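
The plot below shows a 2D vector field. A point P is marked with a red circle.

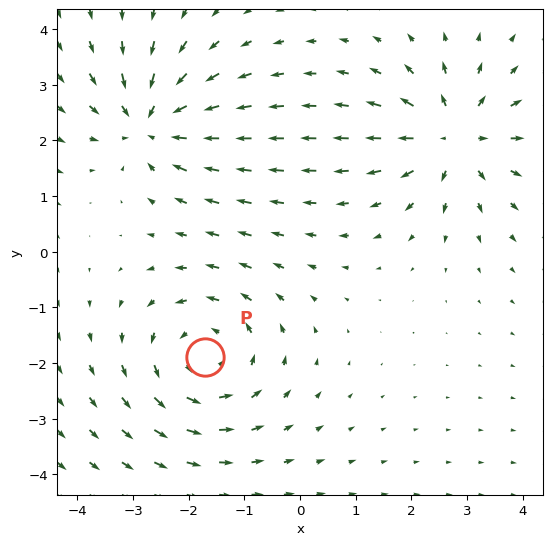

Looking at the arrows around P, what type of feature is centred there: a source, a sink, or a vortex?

At P (-1.7, -1.9) the arrows circulate counterclockwise. Divergence ≈0, curl about +4 — near-zero divergence with nonzero curl is a vortex.

vortex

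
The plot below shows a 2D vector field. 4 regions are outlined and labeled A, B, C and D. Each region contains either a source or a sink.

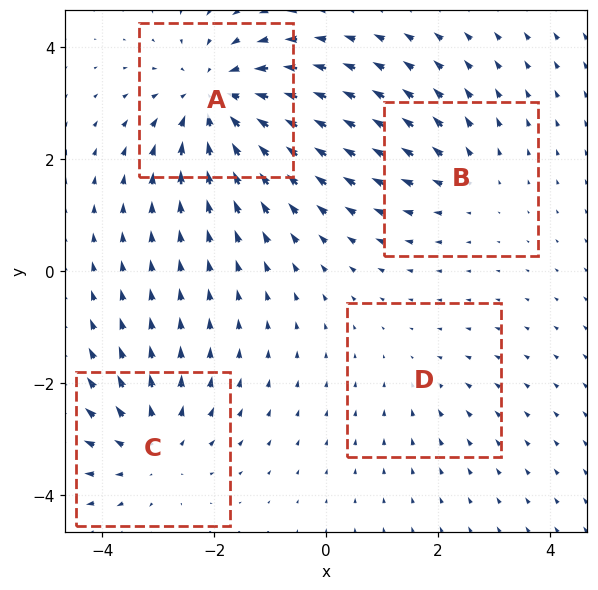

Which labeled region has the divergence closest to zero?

Divergence at each region's feature centre — A: about -5, B: about +3, C: about +4, D: about -2. Region D is closest to zero.

D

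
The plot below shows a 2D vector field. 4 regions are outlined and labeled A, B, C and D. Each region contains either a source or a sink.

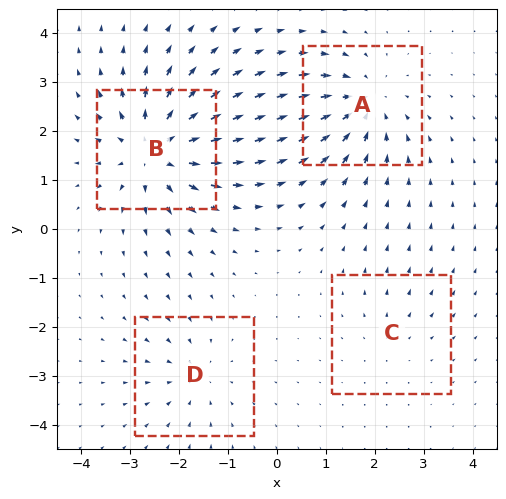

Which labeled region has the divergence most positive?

Divergence at each region's feature centre — A: about -5, B: about +7, C: about +2, D: about -3. Region B is most positive.

B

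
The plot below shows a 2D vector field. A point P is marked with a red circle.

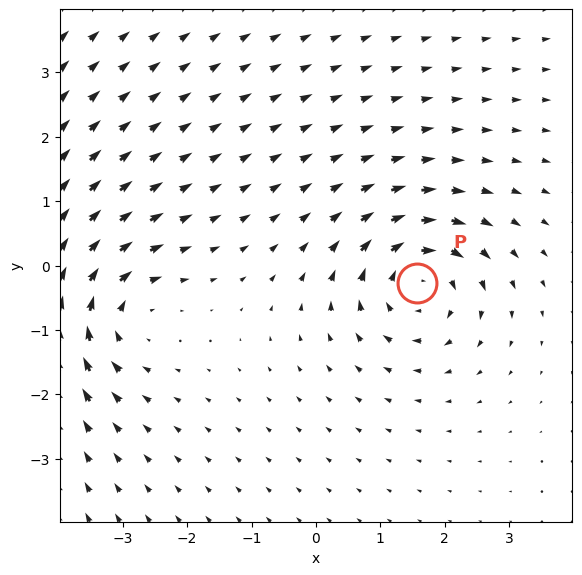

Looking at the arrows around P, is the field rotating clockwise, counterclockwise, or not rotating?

Near P at (1.6, -0.3) the arrows circulate clockwise. The curl (z-component) there is about -6; negative curl means clockwise rotation.

clockwise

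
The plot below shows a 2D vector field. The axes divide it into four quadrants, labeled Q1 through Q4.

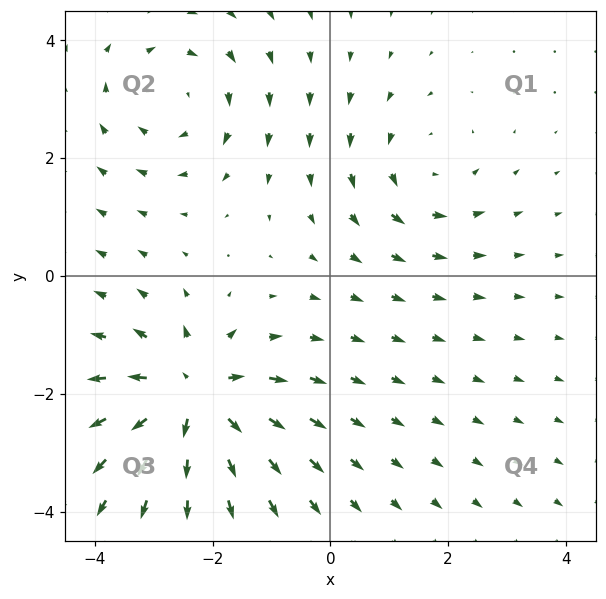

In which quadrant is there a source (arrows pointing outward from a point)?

The source sits at approximately (-2.3, -2.1), which lies in quadrant Q3. The divergence there is about +5, positive as expected for a source.

Q3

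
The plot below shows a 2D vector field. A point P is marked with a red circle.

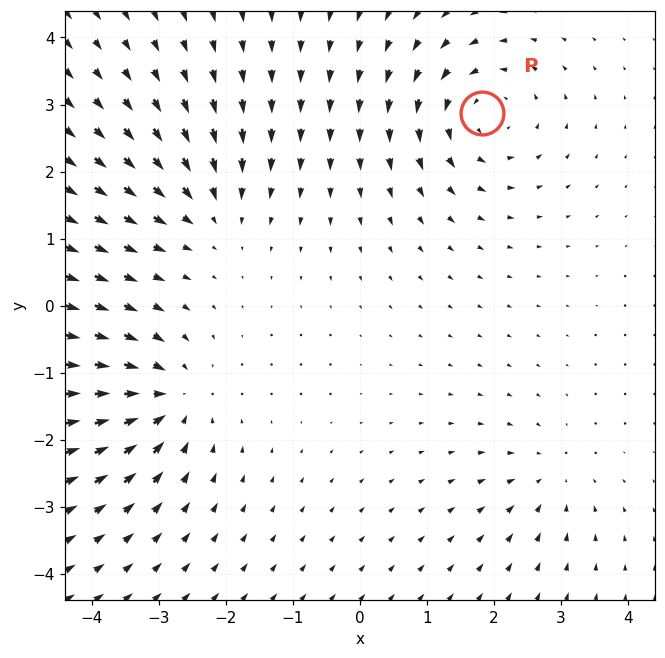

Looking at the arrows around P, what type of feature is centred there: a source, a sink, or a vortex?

vortex

At P (1.8, 2.9) the arrows circulate counterclockwise. Divergence ≈0, curl about +5 — near-zero divergence with nonzero curl is a vortex.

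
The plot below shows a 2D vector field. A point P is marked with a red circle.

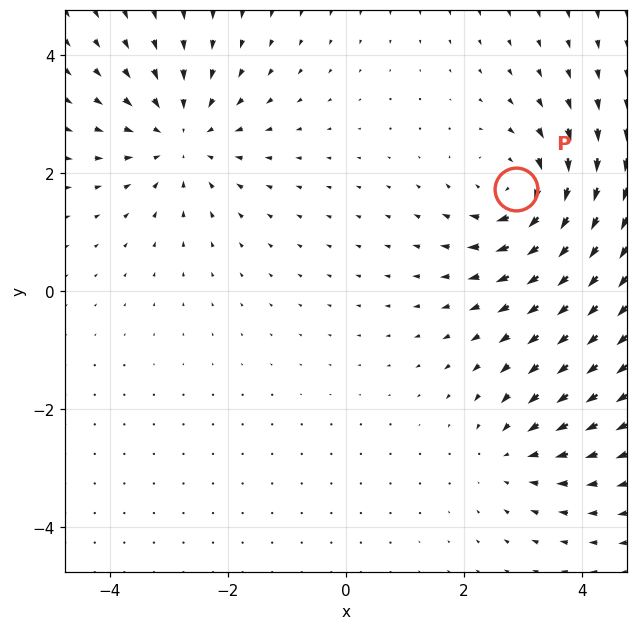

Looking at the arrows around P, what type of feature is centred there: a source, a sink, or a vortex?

vortex

At P (2.9, 1.7) the arrows circulate clockwise. Divergence ≈0, curl about -5 — near-zero divergence with nonzero curl is a vortex.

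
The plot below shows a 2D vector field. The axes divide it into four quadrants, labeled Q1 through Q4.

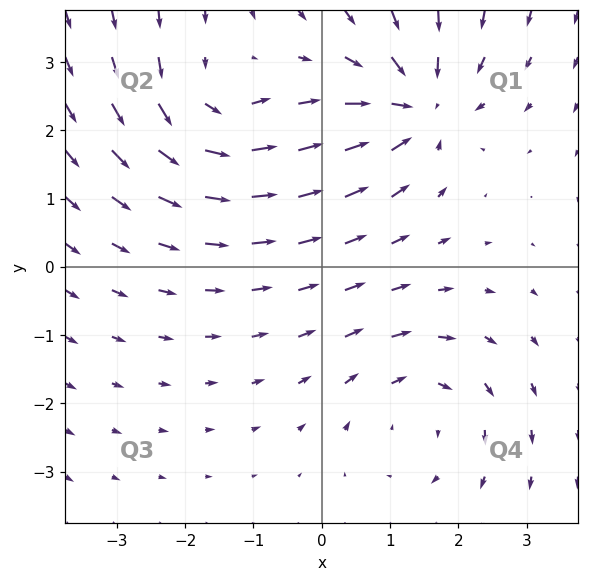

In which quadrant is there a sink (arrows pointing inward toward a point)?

The sink sits at approximately (1.4, 2.4), which lies in quadrant Q1. The divergence there is about -4, negative as expected for a sink.

Q1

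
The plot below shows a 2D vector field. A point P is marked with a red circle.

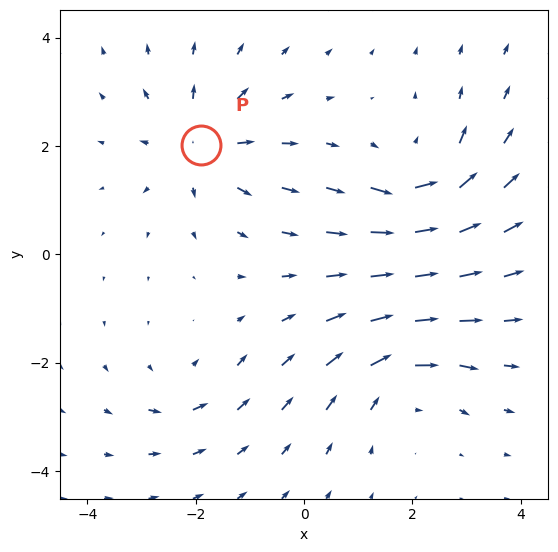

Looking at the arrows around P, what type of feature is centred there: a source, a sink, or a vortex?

source

At P (-1.9, 2.0) the arrows spread outward. Divergence about +5, curl ≈0 — positive divergence with near-zero curl is a source.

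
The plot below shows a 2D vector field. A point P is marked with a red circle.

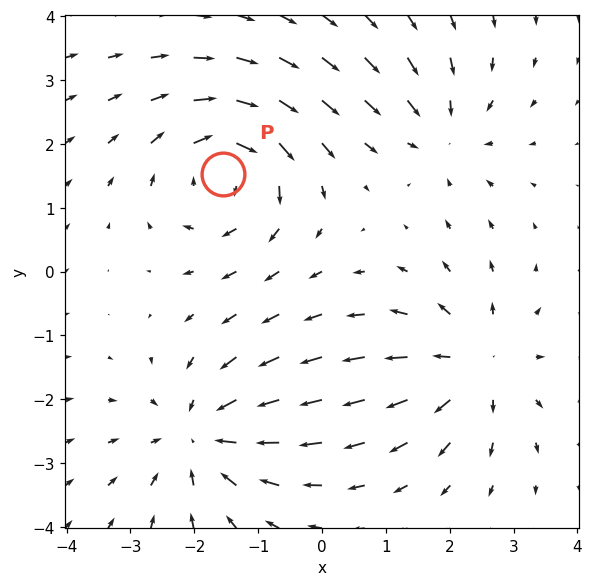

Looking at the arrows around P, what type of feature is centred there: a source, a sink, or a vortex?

At P (-1.5, 1.5) the arrows circulate clockwise. Divergence ≈0, curl about -5 — near-zero divergence with nonzero curl is a vortex.

vortex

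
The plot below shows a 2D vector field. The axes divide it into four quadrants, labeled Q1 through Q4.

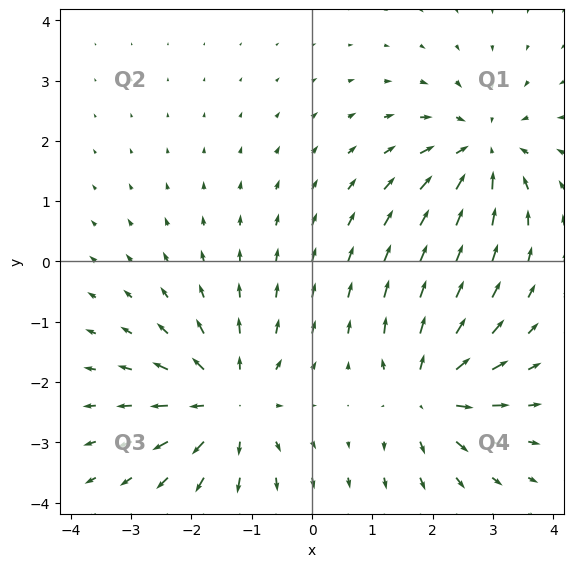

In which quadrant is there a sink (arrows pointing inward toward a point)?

Q1

The sink sits at approximately (2.8, 1.8), which lies in quadrant Q1. The divergence there is about -5, negative as expected for a sink.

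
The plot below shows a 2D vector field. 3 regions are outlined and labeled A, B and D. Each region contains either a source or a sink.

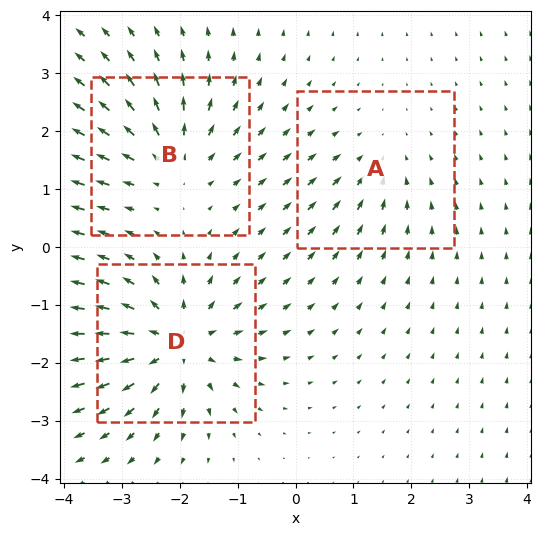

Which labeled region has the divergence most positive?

Divergence at each region's feature centre — A: about -2, B: about +4, D: about +6. Region D is most positive.

D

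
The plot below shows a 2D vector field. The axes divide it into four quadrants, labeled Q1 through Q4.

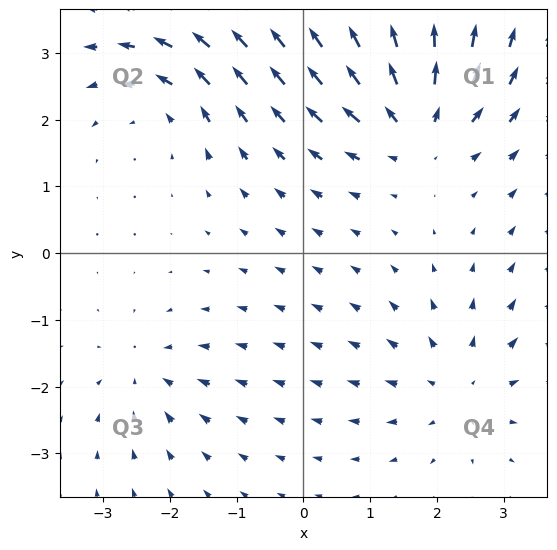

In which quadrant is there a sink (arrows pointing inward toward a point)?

Q3

The sink sits at approximately (-2.3, -1.8), which lies in quadrant Q3. The divergence there is about -3, negative as expected for a sink.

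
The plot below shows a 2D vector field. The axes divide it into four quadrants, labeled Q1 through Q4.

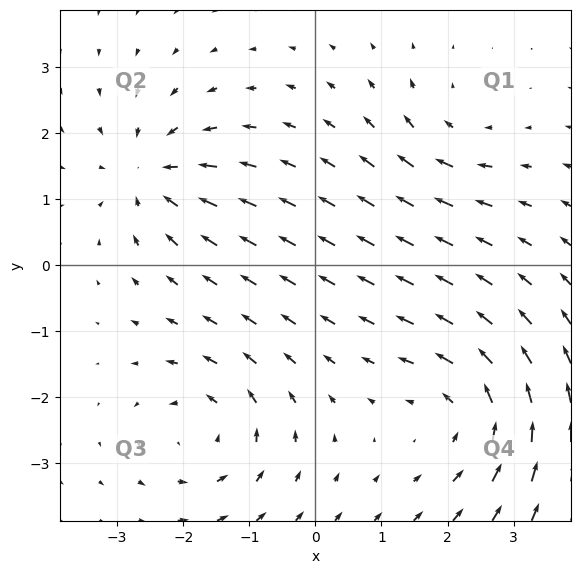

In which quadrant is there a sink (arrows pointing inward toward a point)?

Q2

The sink sits at approximately (-2.5, 1.4), which lies in quadrant Q2. The divergence there is about -5, negative as expected for a sink.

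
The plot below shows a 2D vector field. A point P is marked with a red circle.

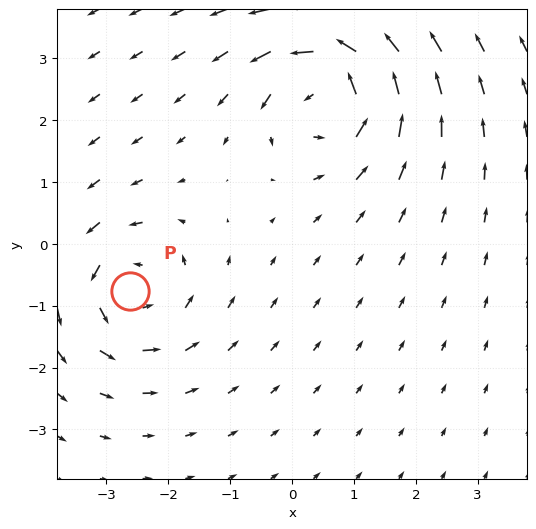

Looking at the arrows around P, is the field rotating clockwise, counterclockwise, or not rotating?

counterclockwise

Near P at (-2.6, -0.8) the arrows circulate counterclockwise. The curl (z-component) there is about +4; positive curl means counterclockwise rotation.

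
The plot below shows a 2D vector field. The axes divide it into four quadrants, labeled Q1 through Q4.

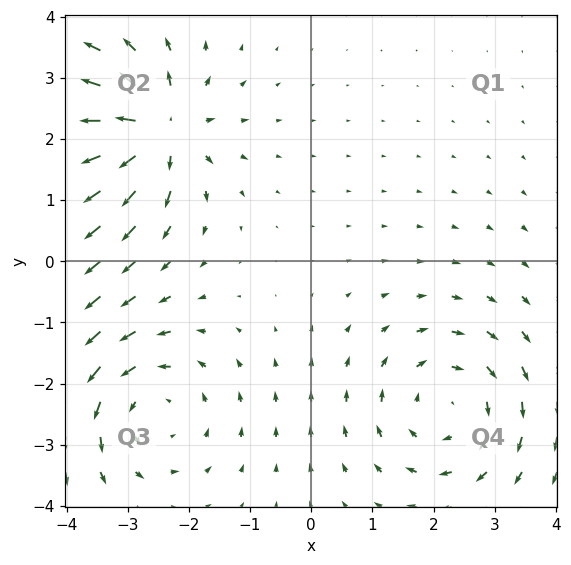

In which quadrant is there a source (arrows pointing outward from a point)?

Q2

The source sits at approximately (-2.5, 2.1), which lies in quadrant Q2. The divergence there is about +6, positive as expected for a source.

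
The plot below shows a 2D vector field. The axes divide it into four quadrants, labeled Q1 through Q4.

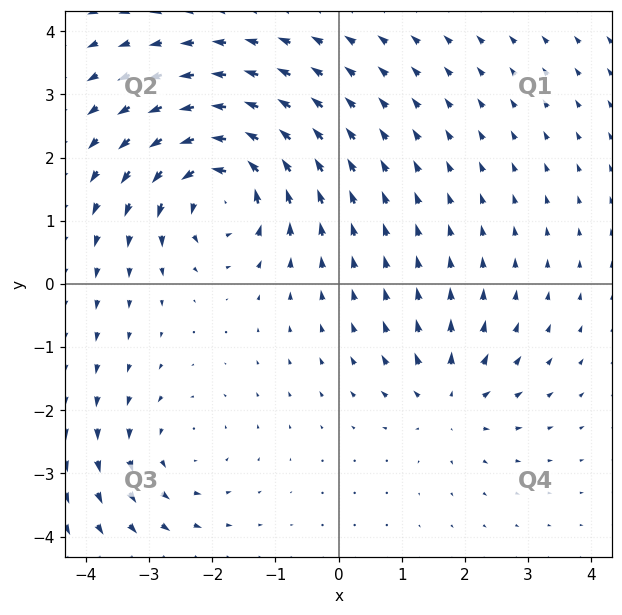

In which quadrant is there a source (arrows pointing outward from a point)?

The source sits at approximately (1.7, -1.8), which lies in quadrant Q4. The divergence there is about +4, positive as expected for a source.

Q4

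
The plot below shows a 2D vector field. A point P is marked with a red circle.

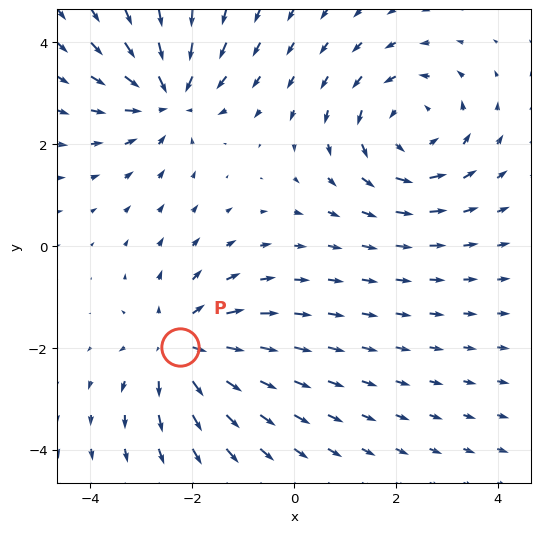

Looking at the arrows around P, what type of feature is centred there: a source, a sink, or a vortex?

source

At P (-2.2, -2.0) the arrows spread outward. Divergence about +3, curl ≈0 — positive divergence with near-zero curl is a source.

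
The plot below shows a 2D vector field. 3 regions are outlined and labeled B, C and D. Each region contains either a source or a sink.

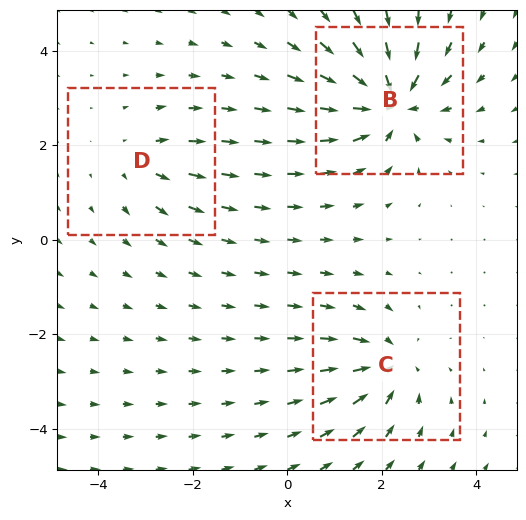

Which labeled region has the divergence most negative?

B

Divergence at each region's feature centre — B: about -6, C: about -4, D: about +2. Region B is most negative.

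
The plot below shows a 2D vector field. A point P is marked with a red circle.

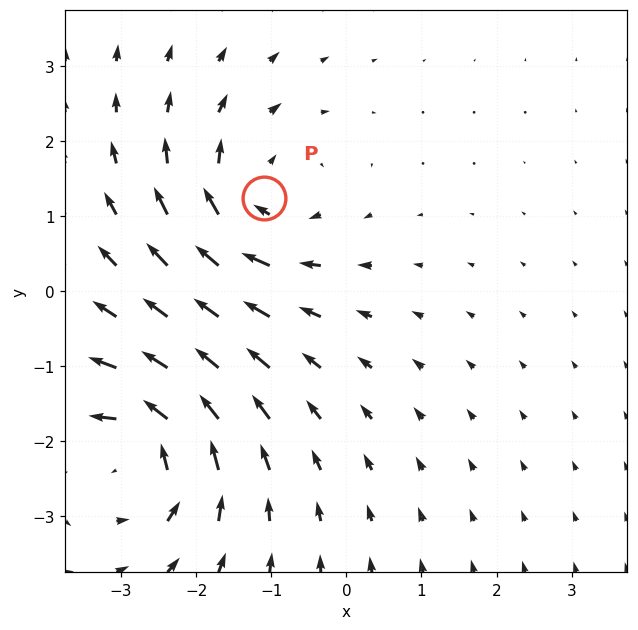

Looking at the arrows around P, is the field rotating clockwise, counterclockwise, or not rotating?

Near P at (-1.1, 1.2) the arrows circulate clockwise. The curl (z-component) there is about -4; negative curl means clockwise rotation.

clockwise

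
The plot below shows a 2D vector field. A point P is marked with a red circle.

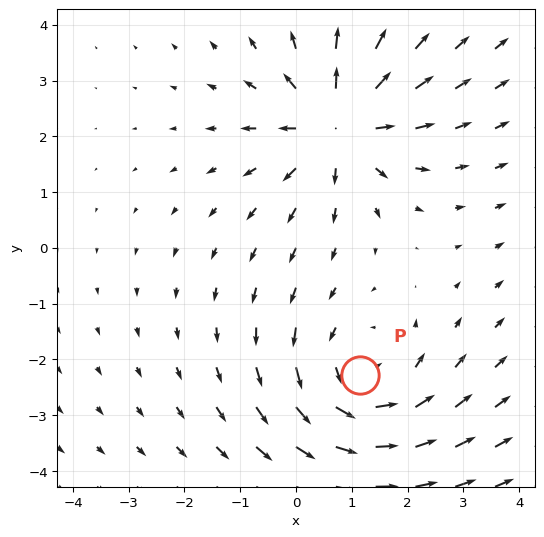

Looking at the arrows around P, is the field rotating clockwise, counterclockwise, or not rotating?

Near P at (1.1, -2.3) the arrows circulate counterclockwise. The curl (z-component) there is about +4; positive curl means counterclockwise rotation.

counterclockwise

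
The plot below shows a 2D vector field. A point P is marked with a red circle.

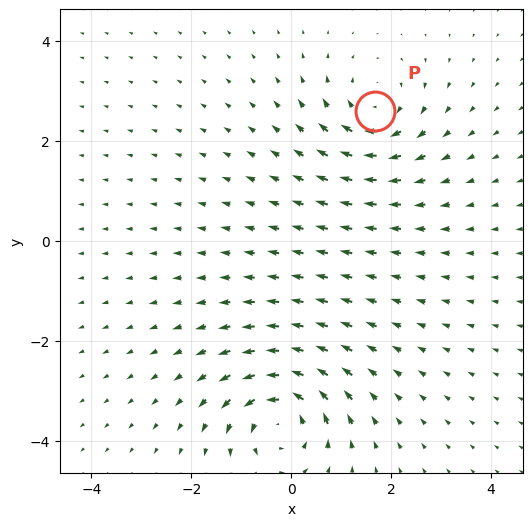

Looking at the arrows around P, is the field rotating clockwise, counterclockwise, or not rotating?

Near P at (1.7, 2.6) the arrows circulate clockwise. The curl (z-component) there is about -4; negative curl means clockwise rotation.

clockwise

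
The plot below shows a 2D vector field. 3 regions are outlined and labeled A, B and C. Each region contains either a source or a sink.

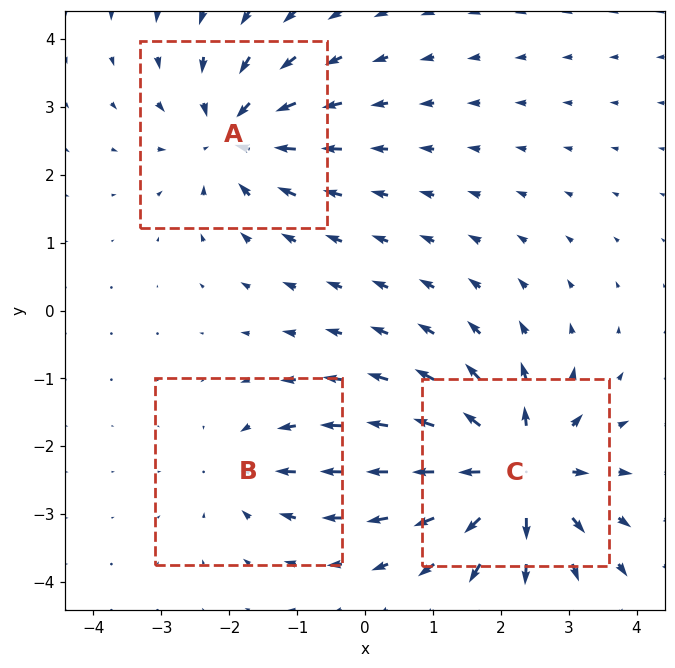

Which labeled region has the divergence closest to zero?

B

Divergence at each region's feature centre — A: about -4, B: about -2, C: about +6. Region B is closest to zero.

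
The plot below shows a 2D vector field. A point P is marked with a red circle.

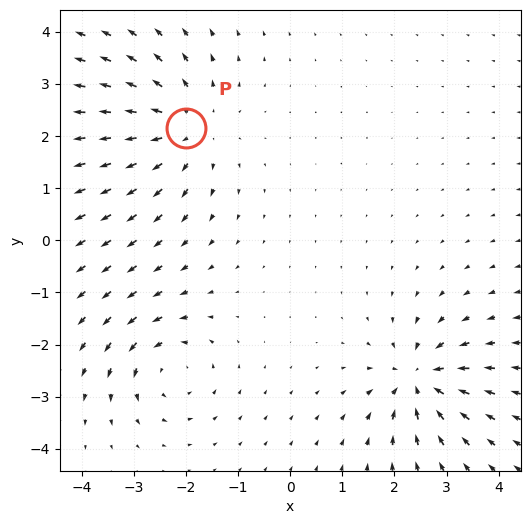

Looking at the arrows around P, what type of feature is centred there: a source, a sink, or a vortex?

At P (-2.0, 2.2) the arrows spread outward. Divergence about +3, curl ≈0 — positive divergence with near-zero curl is a source.

source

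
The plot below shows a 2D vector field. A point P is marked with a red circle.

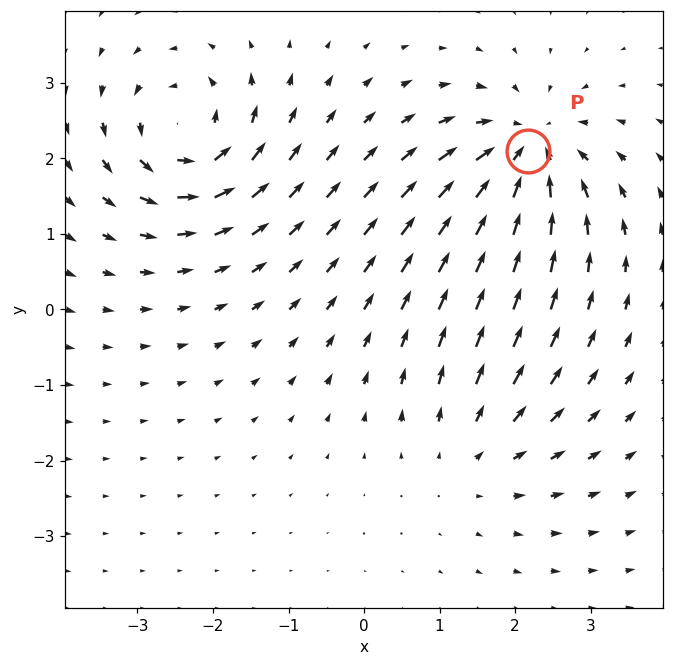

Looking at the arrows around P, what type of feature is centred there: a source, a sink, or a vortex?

sink

At P (2.2, 2.1) the arrows converge inward. Divergence about -6, curl ≈0 — negative divergence with near-zero curl is a sink.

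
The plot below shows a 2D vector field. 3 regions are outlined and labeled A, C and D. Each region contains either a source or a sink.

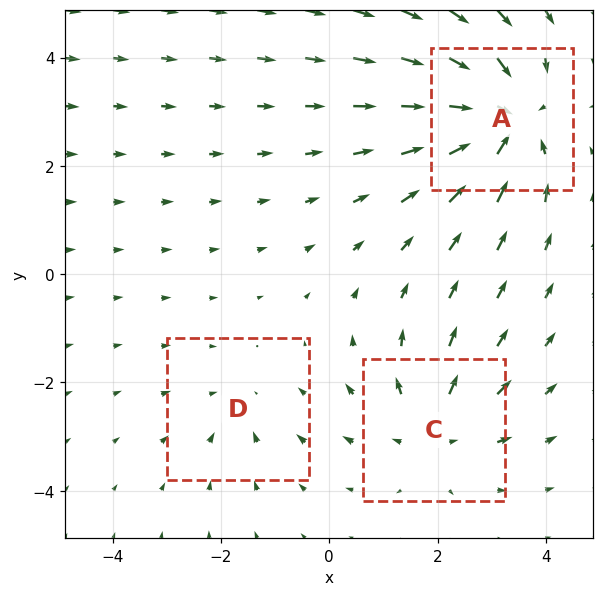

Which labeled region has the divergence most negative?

Divergence at each region's feature centre — A: about -5, C: about +3, D: about -2. Region A is most negative.

A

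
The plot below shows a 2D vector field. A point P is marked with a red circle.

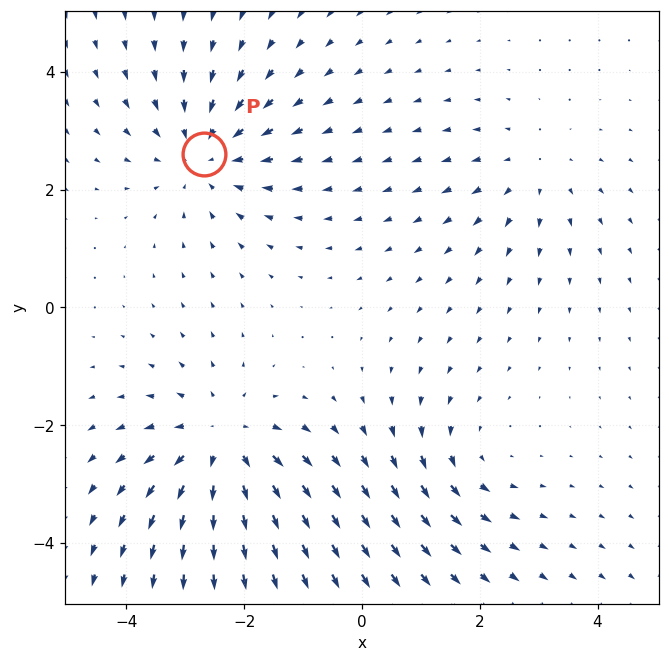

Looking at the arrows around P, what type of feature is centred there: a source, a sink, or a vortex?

sink

At P (-2.7, 2.6) the arrows converge inward. Divergence about -4, curl ≈0 — negative divergence with near-zero curl is a sink.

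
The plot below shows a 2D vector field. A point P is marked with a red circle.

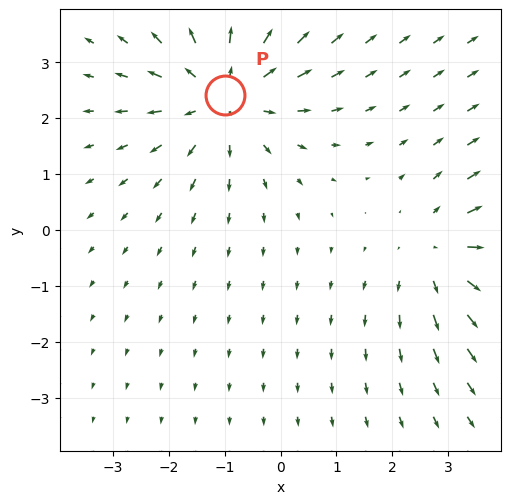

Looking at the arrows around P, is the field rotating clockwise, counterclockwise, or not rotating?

Near P at (-1.0, 2.4) the arrows show no circulation. The curl there is ≈0.

not rotating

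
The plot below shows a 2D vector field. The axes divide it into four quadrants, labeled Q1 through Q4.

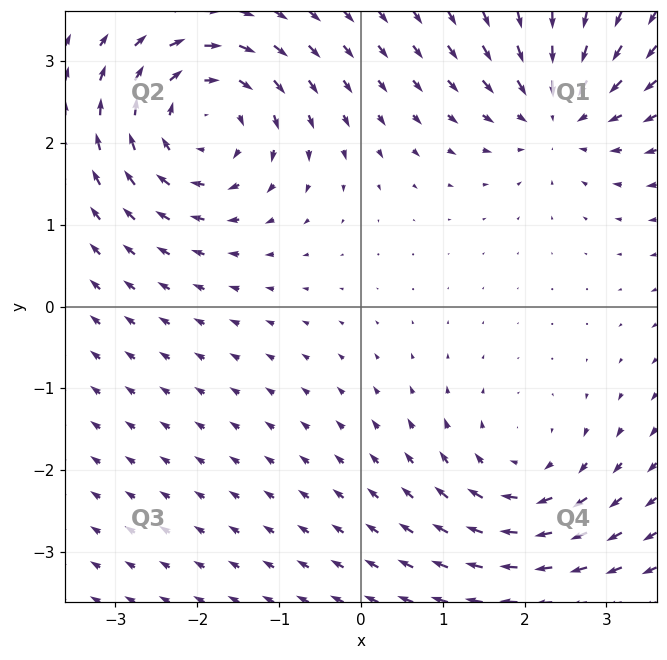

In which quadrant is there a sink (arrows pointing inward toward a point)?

Q1

The sink sits at approximately (2.4, 2.4), which lies in quadrant Q1. The divergence there is about -4, negative as expected for a sink.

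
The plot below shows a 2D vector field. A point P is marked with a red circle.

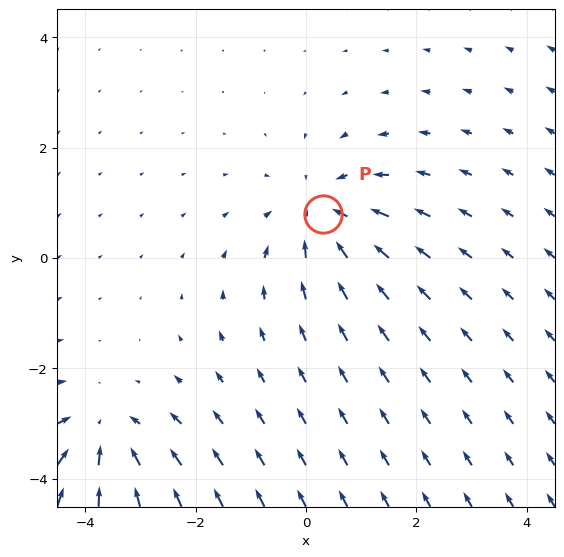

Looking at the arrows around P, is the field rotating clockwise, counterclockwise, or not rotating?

not rotating

Near P at (0.3, 0.8) the arrows show no circulation. The curl there is ≈0.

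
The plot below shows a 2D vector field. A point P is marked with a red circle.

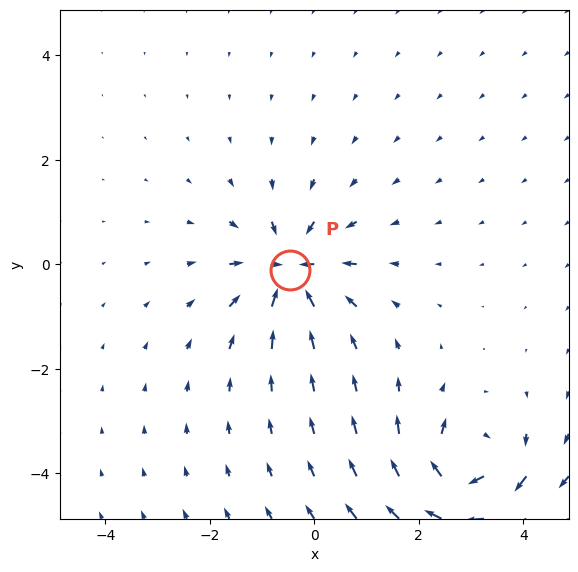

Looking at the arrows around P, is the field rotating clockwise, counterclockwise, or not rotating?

Near P at (-0.5, -0.1) the arrows show no circulation. The curl there is ≈0.

not rotating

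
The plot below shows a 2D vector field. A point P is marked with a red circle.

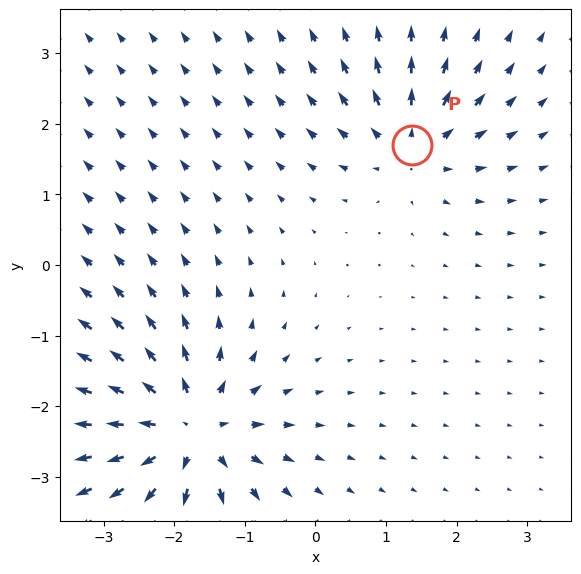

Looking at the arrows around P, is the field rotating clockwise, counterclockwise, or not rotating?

not rotating

Near P at (1.4, 1.7) the arrows show no circulation. The curl there is ≈0.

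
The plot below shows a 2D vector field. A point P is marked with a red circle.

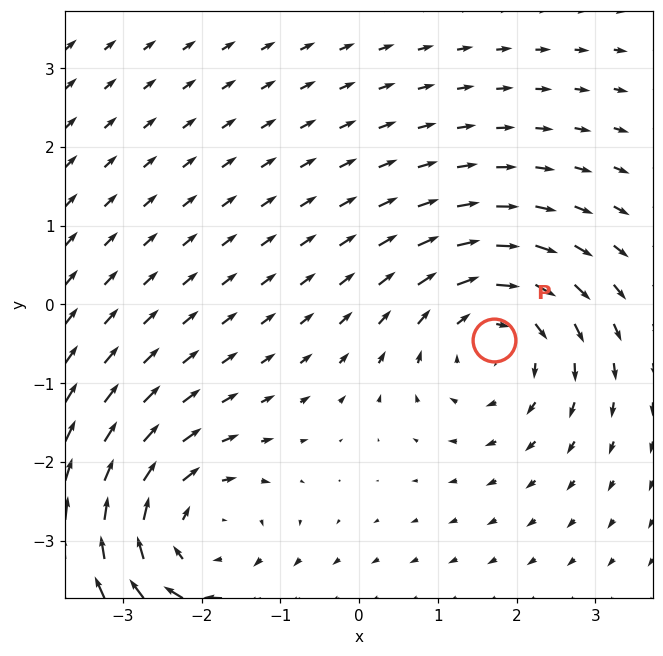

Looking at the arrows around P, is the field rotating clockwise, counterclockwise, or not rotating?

Near P at (1.7, -0.5) the arrows circulate clockwise. The curl (z-component) there is about -4; negative curl means clockwise rotation.

clockwise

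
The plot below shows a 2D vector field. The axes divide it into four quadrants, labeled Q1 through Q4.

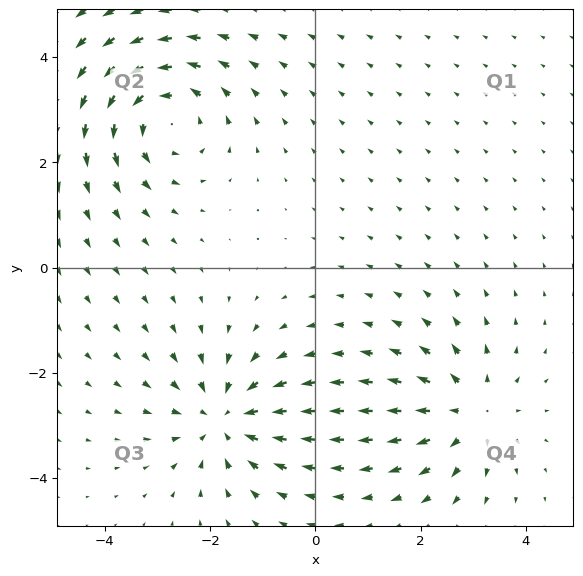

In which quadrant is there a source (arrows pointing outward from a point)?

Q4

The source sits at approximately (2.9, -2.7), which lies in quadrant Q4. The divergence there is about +4, positive as expected for a source.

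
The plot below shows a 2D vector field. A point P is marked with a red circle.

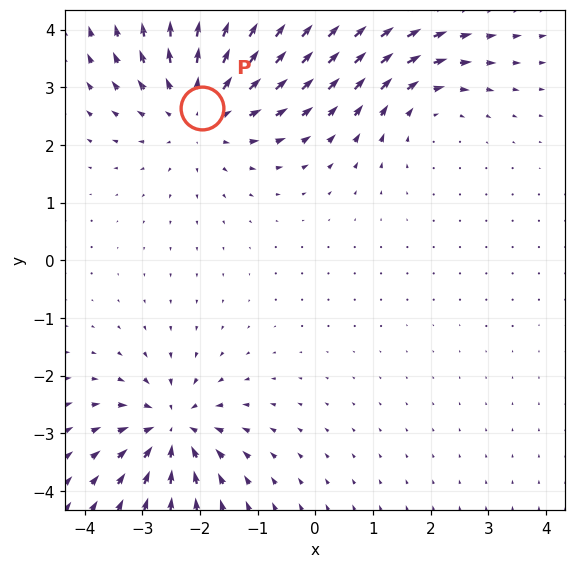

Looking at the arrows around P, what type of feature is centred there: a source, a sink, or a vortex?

source

At P (-2.0, 2.6) the arrows spread outward. Divergence about +3, curl ≈0 — positive divergence with near-zero curl is a source.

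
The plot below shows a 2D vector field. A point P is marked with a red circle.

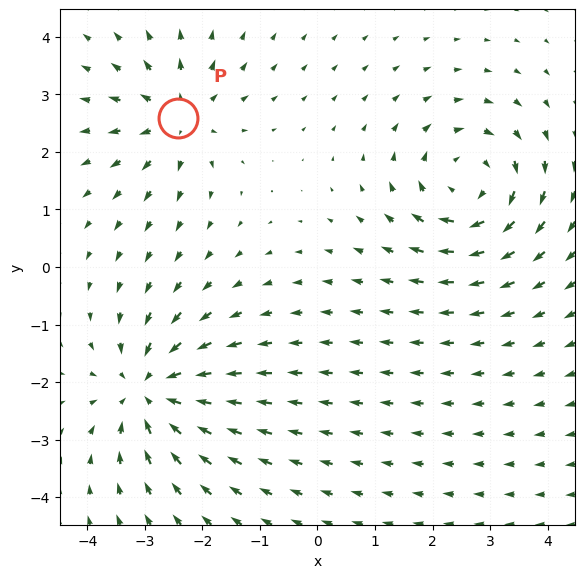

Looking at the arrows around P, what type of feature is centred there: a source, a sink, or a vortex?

source

At P (-2.4, 2.6) the arrows spread outward. Divergence about +3, curl ≈0 — positive divergence with near-zero curl is a source.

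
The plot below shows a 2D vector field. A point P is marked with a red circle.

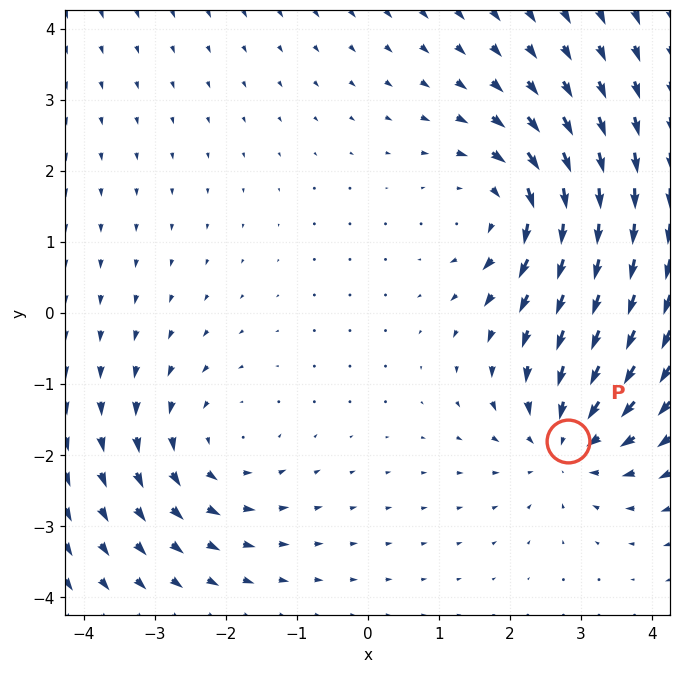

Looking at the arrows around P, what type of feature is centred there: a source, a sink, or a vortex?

sink

At P (2.8, -1.8) the arrows converge inward. Divergence about -3, curl ≈0 — negative divergence with near-zero curl is a sink.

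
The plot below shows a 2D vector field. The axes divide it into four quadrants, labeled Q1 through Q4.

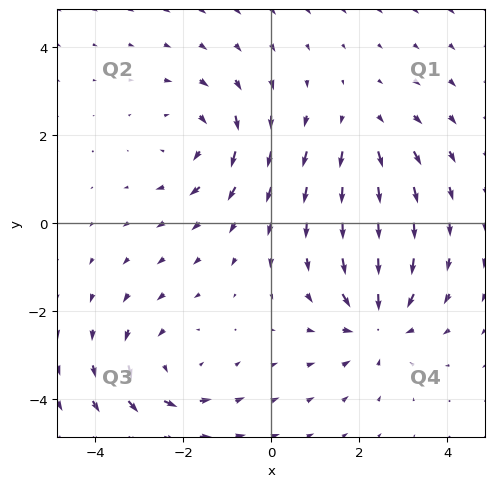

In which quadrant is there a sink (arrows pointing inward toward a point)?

The sink sits at approximately (2.4, -2.3), which lies in quadrant Q4. The divergence there is about -4, negative as expected for a sink.

Q4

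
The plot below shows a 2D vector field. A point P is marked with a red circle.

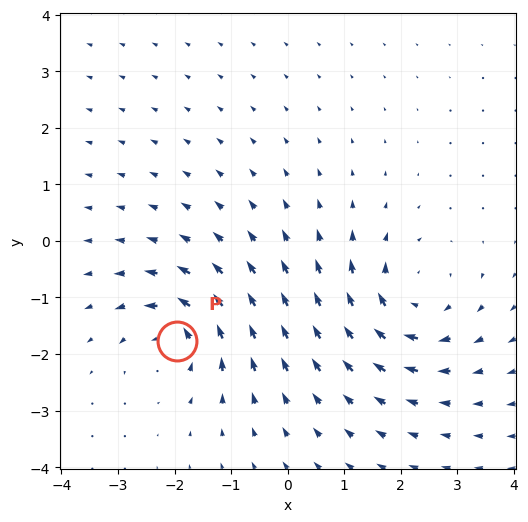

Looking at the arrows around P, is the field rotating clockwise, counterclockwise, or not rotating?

counterclockwise

Near P at (-2.0, -1.8) the arrows circulate counterclockwise. The curl (z-component) there is about +5; positive curl means counterclockwise rotation.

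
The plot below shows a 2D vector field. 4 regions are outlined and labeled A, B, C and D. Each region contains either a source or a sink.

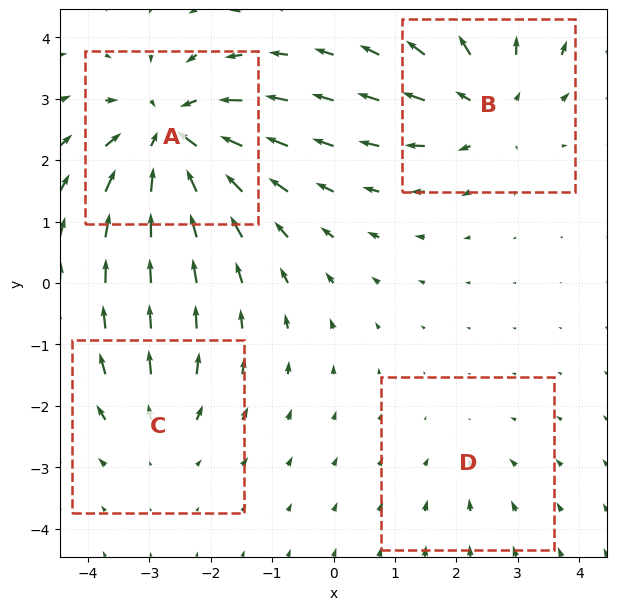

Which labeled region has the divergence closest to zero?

Divergence at each region's feature centre — A: about -7, B: about +4, C: about +3, D: about -2. Region D is closest to zero.

D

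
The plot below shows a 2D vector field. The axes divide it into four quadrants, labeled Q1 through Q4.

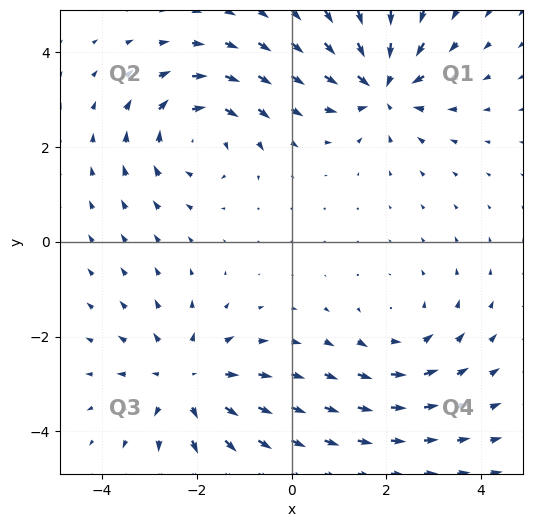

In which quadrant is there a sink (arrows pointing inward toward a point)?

Q1

The sink sits at approximately (1.9, 3.3), which lies in quadrant Q1. The divergence there is about -6, negative as expected for a sink.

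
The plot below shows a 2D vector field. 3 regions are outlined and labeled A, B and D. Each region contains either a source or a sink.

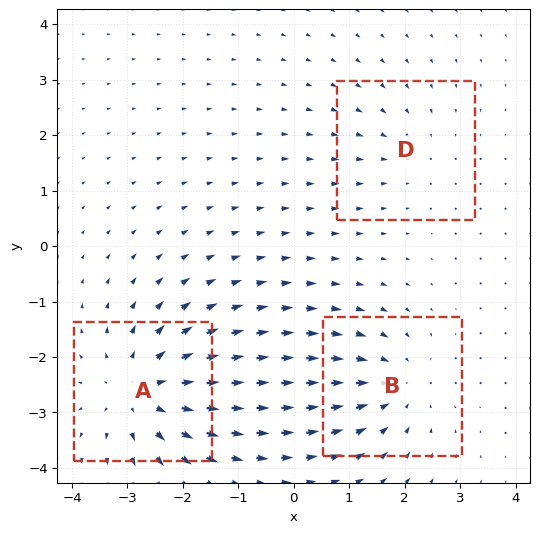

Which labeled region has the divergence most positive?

A

Divergence at each region's feature centre — A: about +4, B: about -3, D: about -2. Region A is most positive.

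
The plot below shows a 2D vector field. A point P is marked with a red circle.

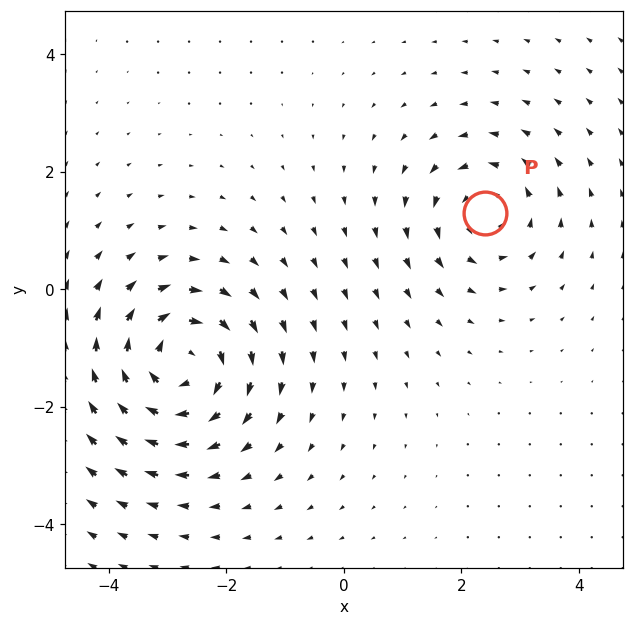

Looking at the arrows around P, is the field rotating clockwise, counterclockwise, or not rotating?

Near P at (2.4, 1.3) the arrows circulate counterclockwise. The curl (z-component) there is about +3; positive curl means counterclockwise rotation.

counterclockwise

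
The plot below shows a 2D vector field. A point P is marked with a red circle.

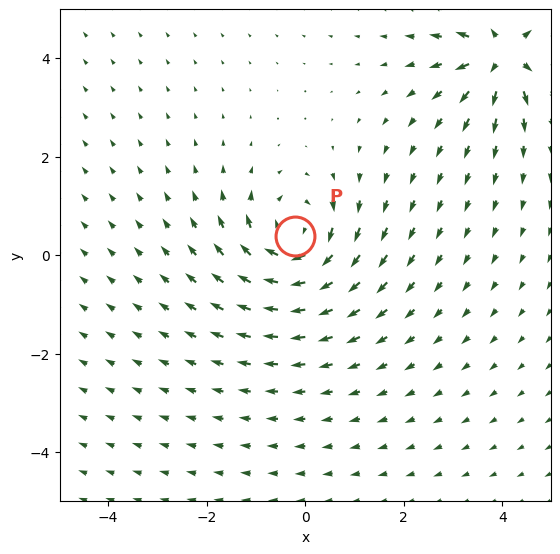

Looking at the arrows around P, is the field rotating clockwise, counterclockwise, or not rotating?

Near P at (-0.2, 0.4) the arrows circulate clockwise. The curl (z-component) there is about -5; negative curl means clockwise rotation.

clockwise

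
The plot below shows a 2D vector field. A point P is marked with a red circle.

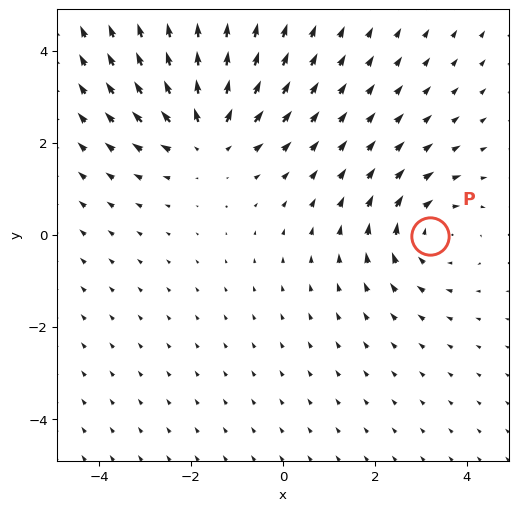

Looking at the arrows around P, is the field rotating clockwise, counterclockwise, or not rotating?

Near P at (3.2, -0.0) the arrows circulate clockwise. The curl (z-component) there is about -3; negative curl means clockwise rotation.

clockwise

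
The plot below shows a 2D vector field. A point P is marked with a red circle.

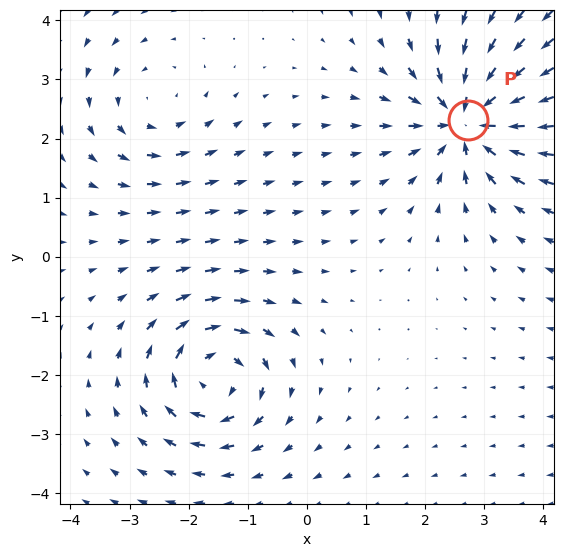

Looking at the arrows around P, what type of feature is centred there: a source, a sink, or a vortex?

sink

At P (2.7, 2.3) the arrows converge inward. Divergence about -6, curl ≈0 — negative divergence with near-zero curl is a sink.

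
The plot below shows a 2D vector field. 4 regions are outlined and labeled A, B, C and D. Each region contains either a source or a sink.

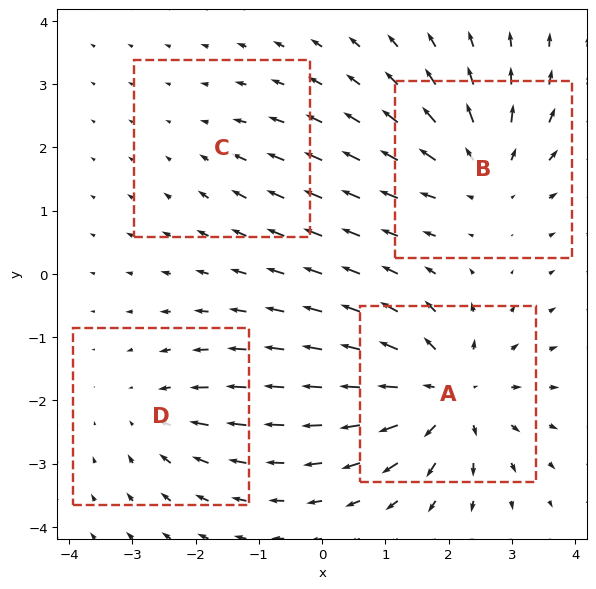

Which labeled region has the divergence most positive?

Divergence at each region's feature centre — A: about +7, B: about +5, C: about -2, D: about -3. Region A is most positive.

A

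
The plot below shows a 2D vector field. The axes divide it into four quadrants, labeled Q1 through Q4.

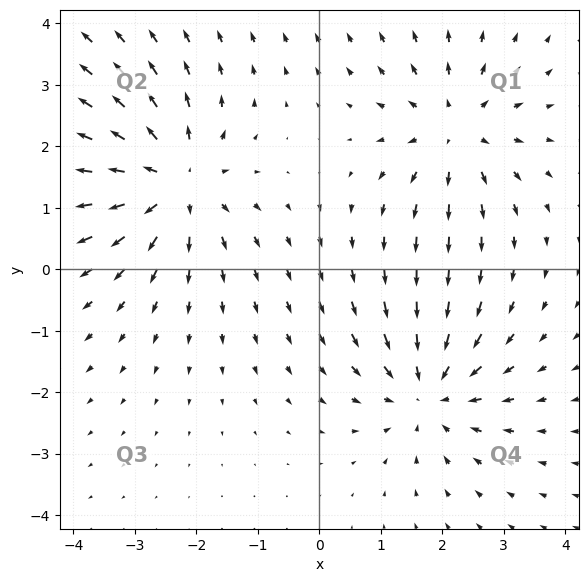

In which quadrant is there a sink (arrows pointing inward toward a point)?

Q4

The sink sits at approximately (1.8, -2.0), which lies in quadrant Q4. The divergence there is about -4, negative as expected for a sink.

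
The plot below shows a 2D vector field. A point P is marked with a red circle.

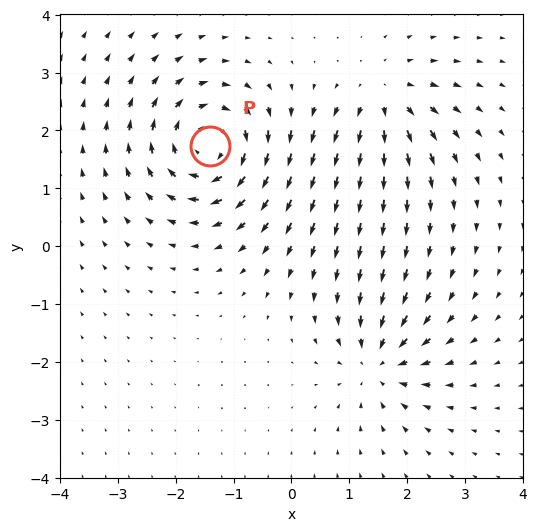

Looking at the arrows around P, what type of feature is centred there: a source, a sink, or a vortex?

At P (-1.4, 1.7) the arrows circulate clockwise. Divergence ≈0, curl about -6 — near-zero divergence with nonzero curl is a vortex.

vortex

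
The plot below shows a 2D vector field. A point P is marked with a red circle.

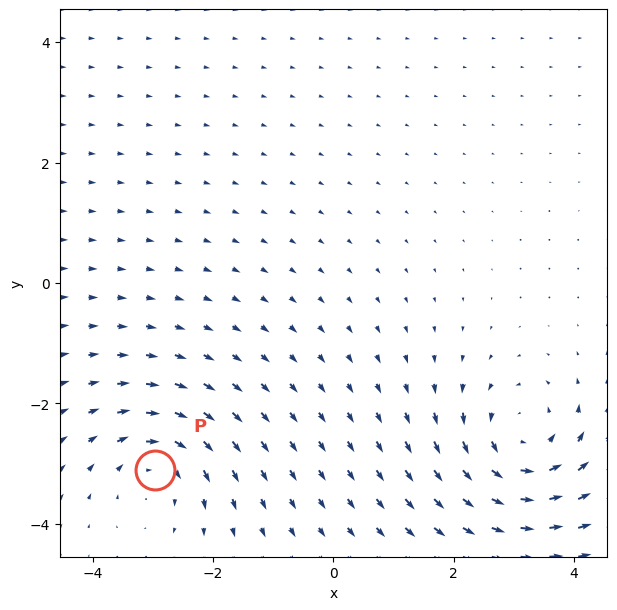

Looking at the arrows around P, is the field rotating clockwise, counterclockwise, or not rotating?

clockwise

Near P at (-3.0, -3.1) the arrows circulate clockwise. The curl (z-component) there is about -4; negative curl means clockwise rotation.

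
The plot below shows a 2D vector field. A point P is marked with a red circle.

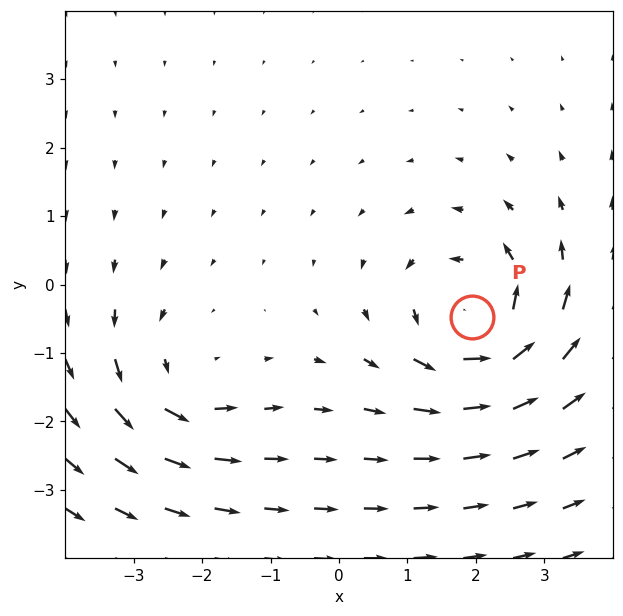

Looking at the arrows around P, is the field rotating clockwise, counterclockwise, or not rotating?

counterclockwise

Near P at (1.9, -0.5) the arrows circulate counterclockwise. The curl (z-component) there is about +5; positive curl means counterclockwise rotation.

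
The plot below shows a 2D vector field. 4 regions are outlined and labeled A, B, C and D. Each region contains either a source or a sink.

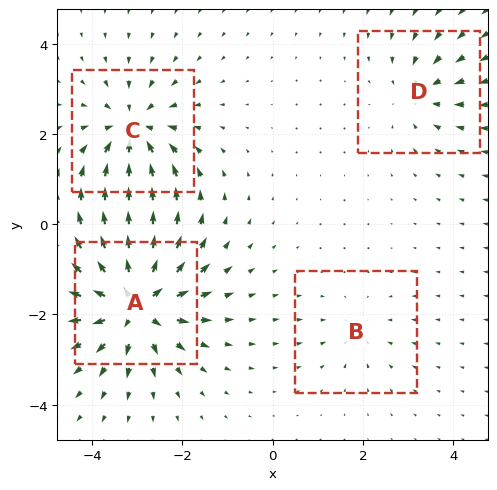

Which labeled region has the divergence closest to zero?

Divergence at each region's feature centre — A: about +8, B: about -2, C: about -6, D: about -4. Region B is closest to zero.

B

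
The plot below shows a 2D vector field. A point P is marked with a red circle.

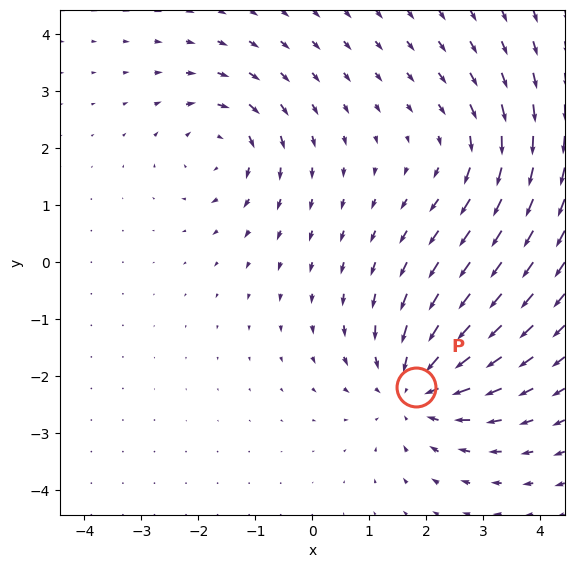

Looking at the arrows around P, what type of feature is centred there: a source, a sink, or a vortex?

sink

At P (1.8, -2.2) the arrows converge inward. Divergence about -4, curl ≈0 — negative divergence with near-zero curl is a sink.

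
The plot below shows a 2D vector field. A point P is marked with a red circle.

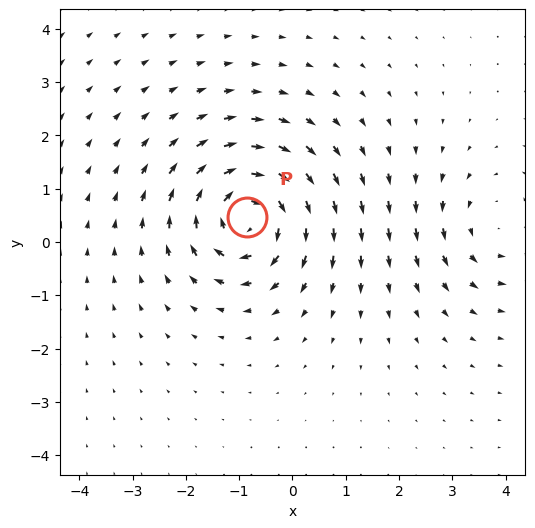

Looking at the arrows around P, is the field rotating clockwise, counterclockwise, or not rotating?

clockwise

Near P at (-0.9, 0.5) the arrows circulate clockwise. The curl (z-component) there is about -5; negative curl means clockwise rotation.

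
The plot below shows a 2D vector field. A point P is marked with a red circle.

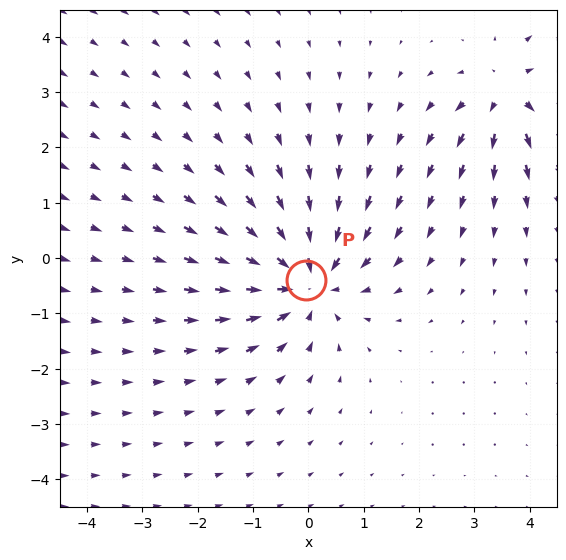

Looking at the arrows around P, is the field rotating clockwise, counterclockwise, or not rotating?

Near P at (-0.0, -0.4) the arrows show no circulation. The curl there is ≈0.

not rotating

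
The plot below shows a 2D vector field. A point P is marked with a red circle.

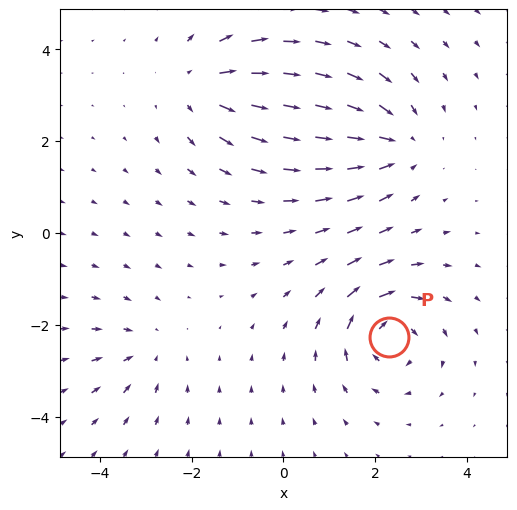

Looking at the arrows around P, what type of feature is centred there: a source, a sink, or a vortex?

At P (2.3, -2.3) the arrows circulate clockwise. Divergence ≈0, curl about -6 — near-zero divergence with nonzero curl is a vortex.

vortex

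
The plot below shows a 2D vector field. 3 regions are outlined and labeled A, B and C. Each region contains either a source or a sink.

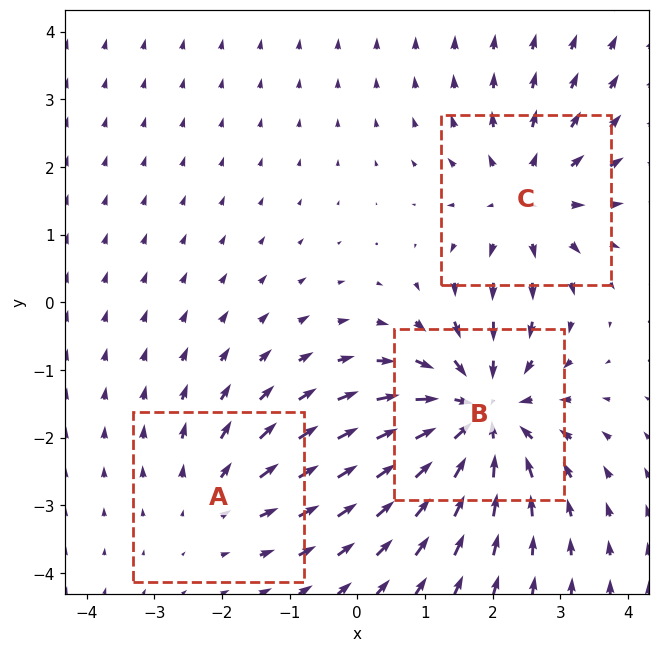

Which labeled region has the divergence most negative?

Divergence at each region's feature centre — A: about +2, B: about -5, C: about +3. Region B is most negative.

B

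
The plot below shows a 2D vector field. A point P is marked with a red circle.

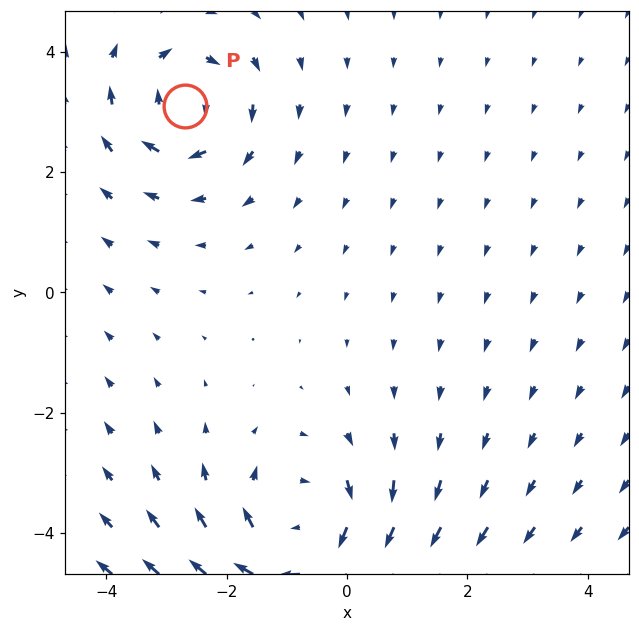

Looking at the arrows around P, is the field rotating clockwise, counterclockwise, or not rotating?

clockwise

Near P at (-2.7, 3.1) the arrows circulate clockwise. The curl (z-component) there is about -4; negative curl means clockwise rotation.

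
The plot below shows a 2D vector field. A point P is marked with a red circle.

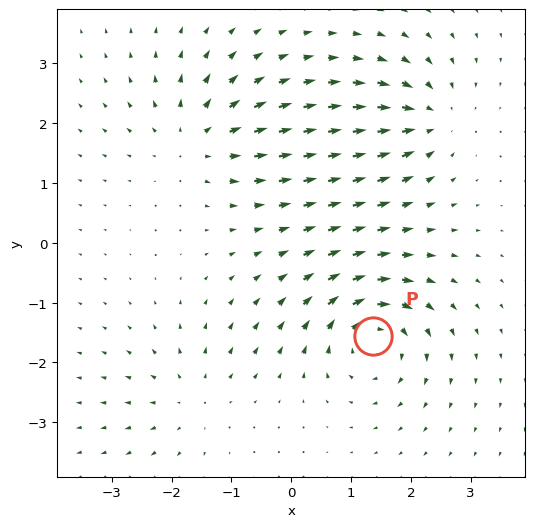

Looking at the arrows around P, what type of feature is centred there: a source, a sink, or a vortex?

vortex

At P (1.4, -1.6) the arrows circulate clockwise. Divergence ≈0, curl about -7 — near-zero divergence with nonzero curl is a vortex.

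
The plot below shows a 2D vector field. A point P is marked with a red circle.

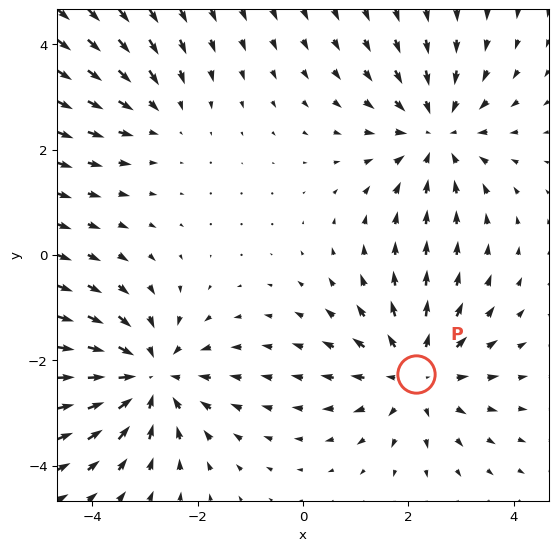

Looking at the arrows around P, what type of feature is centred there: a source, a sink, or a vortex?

source

At P (2.1, -2.3) the arrows spread outward. Divergence about +4, curl ≈0 — positive divergence with near-zero curl is a source.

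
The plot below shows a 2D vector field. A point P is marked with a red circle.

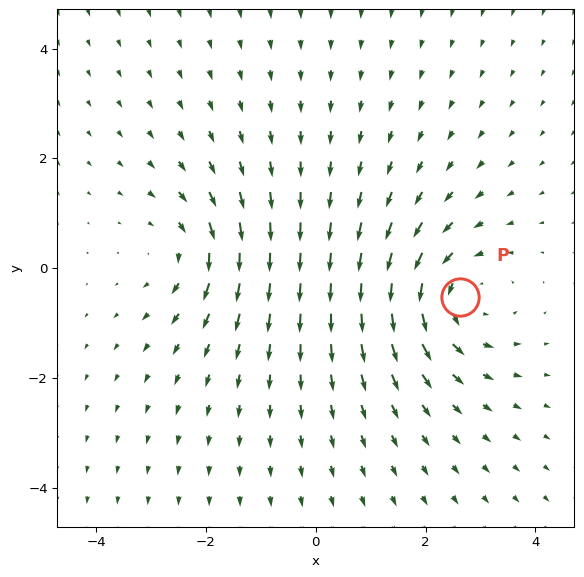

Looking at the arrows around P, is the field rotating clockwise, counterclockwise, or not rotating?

counterclockwise

Near P at (2.6, -0.5) the arrows circulate counterclockwise. The curl (z-component) there is about +4; positive curl means counterclockwise rotation.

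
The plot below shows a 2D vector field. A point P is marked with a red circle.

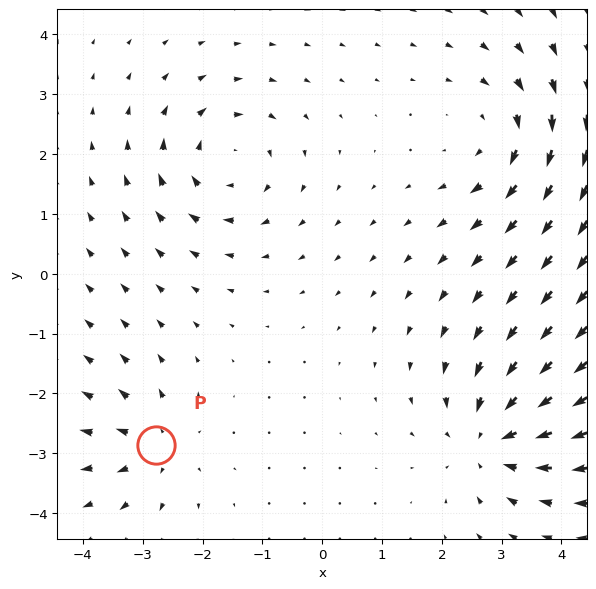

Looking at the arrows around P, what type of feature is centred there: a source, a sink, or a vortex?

source

At P (-2.8, -2.9) the arrows spread outward. Divergence about +4, curl ≈0 — positive divergence with near-zero curl is a source.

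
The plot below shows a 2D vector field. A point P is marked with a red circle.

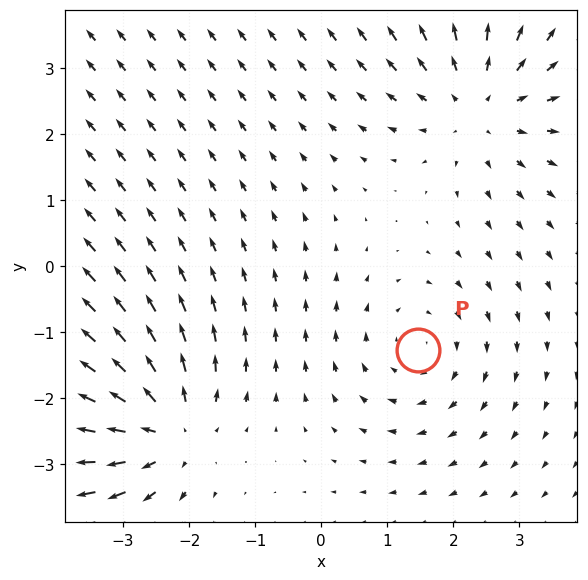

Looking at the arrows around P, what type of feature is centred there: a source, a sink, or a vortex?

vortex

At P (1.5, -1.3) the arrows circulate clockwise. Divergence ≈0, curl about -3 — near-zero divergence with nonzero curl is a vortex.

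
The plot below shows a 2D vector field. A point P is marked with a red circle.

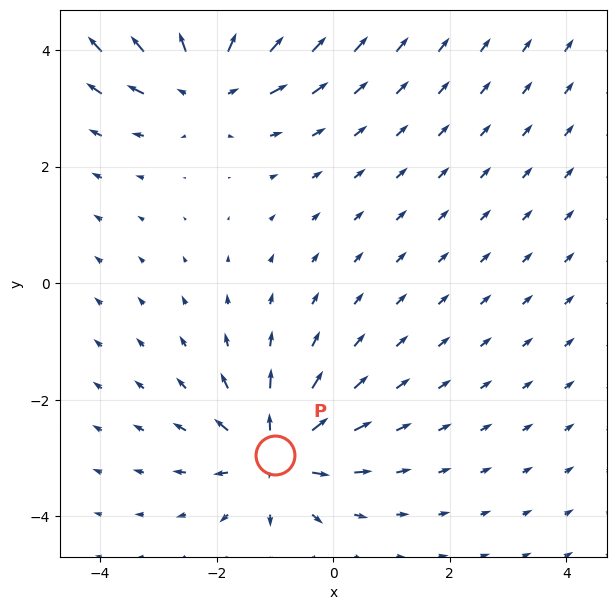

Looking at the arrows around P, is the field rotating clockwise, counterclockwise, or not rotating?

Near P at (-1.0, -2.9) the arrows show no circulation. The curl there is ≈0.

not rotating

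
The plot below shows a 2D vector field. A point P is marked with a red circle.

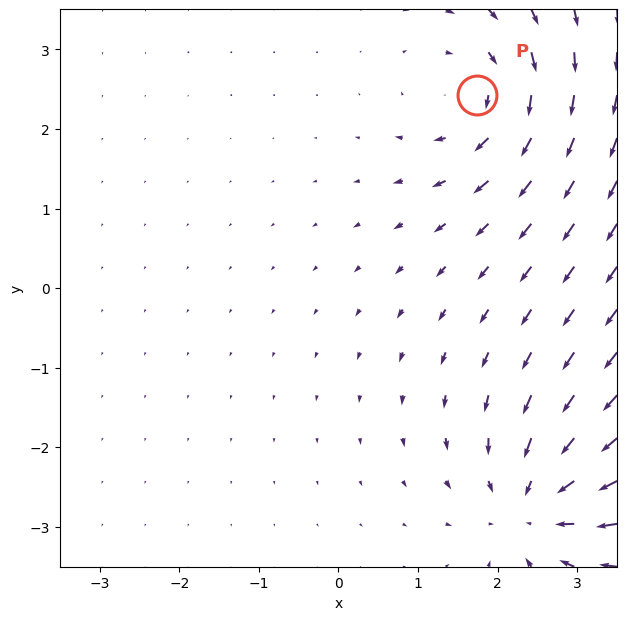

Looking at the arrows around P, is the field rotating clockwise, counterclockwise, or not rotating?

clockwise

Near P at (1.7, 2.4) the arrows circulate clockwise. The curl (z-component) there is about -4; negative curl means clockwise rotation.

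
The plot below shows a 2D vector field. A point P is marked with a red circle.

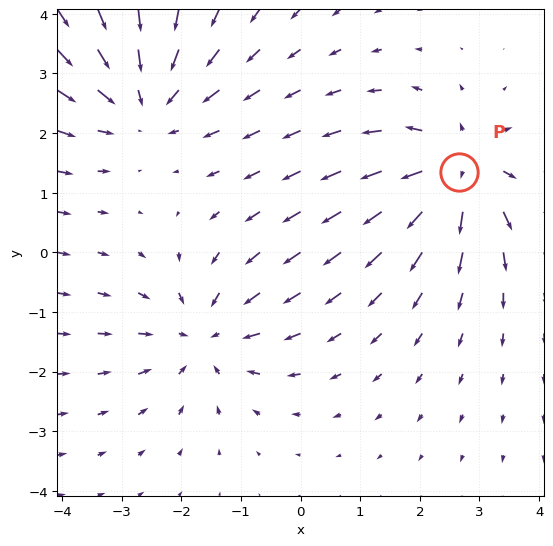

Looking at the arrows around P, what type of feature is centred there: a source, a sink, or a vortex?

source

At P (2.7, 1.4) the arrows spread outward. Divergence about +5, curl ≈0 — positive divergence with near-zero curl is a source.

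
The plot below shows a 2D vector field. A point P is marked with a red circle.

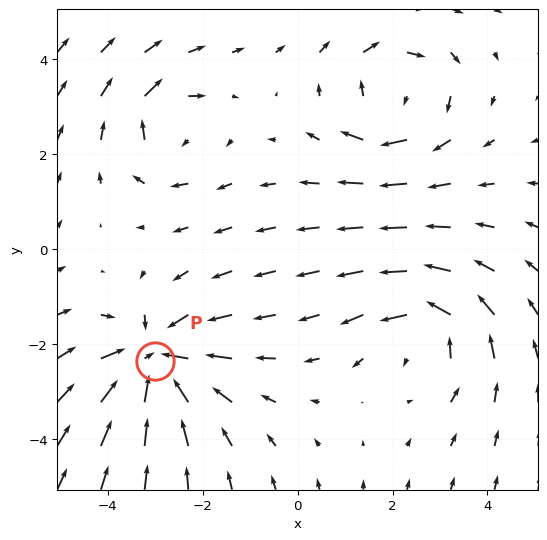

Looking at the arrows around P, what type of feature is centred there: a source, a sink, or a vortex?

sink

At P (-3.0, -2.4) the arrows converge inward. Divergence about -6, curl ≈0 — negative divergence with near-zero curl is a sink.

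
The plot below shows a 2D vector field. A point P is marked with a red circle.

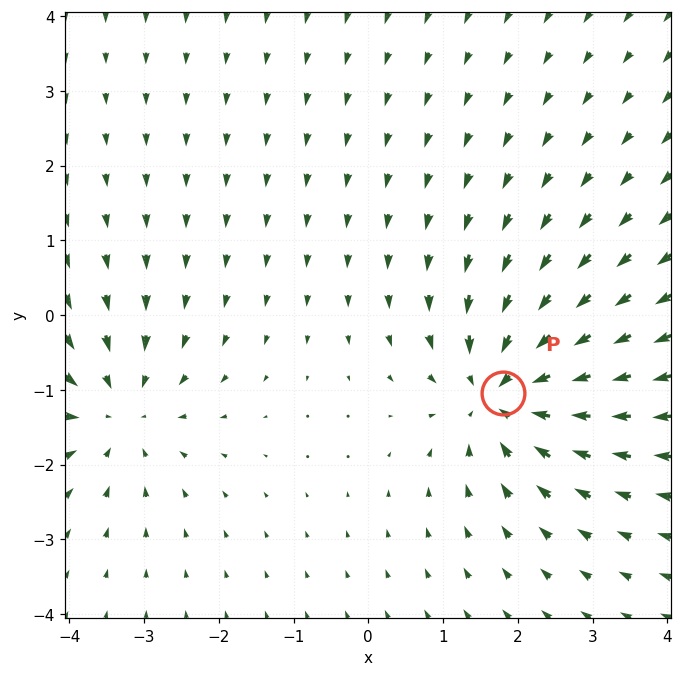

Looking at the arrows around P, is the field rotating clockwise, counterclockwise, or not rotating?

Near P at (1.8, -1.0) the arrows show no circulation. The curl there is ≈0.

not rotating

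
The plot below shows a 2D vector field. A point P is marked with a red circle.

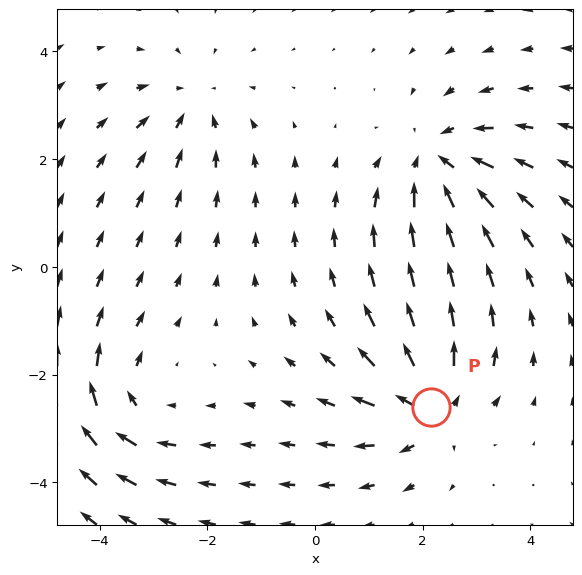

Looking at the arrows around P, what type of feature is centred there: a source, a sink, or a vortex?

source

At P (2.2, -2.6) the arrows spread outward. Divergence about +6, curl ≈0 — positive divergence with near-zero curl is a source.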